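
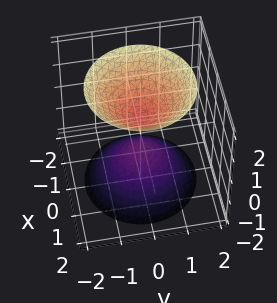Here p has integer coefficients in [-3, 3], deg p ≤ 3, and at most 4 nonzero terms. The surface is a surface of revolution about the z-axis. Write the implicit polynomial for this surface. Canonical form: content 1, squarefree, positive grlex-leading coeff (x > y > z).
(a) There are 2 components. They look like related sheets of one shape, so recover p as a whole.
(b) The degree is 2 — no degree-1 surface has this shape.
(c) By symmetry, the surface is invariant under rotation about z: p = q(x² + y², z).
(d) Observable constraints: it misses every integer gridline on the y-axis; no x-intercept at any integer in the box; a circular section at z = 2 has radius between 1 and 2.
(e) Solving for integer coefficients yields p as stated.

3*x^2 + 3*y^2 - 2*z^2 + 1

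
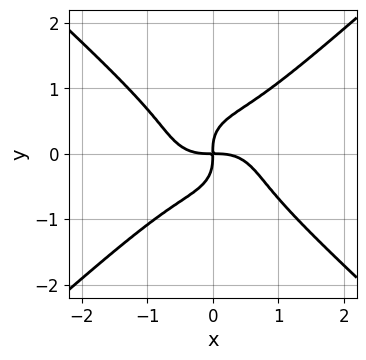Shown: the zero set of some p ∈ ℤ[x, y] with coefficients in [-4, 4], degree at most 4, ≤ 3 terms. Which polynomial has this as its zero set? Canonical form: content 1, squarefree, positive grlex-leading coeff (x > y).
2*x^4 - 3*y^4 + 2*x*y

First, deg p = 4. A generic line meets the curve in up to 4 points.
Then, reading off the gridlines: it crosses the y-axis at the gridline y = 0; it crosses the x-axis at the gridline x = 0.
Finally, assembling these constraints gives the stated polynomial.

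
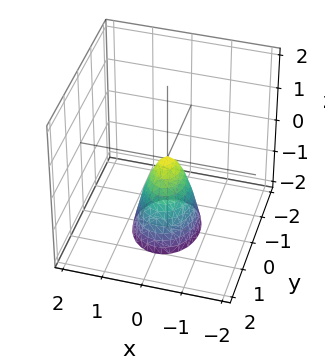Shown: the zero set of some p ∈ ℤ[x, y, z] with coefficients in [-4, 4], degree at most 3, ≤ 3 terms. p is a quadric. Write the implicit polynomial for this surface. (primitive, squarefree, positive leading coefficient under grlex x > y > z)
3*x^2 + 2*y^2 + z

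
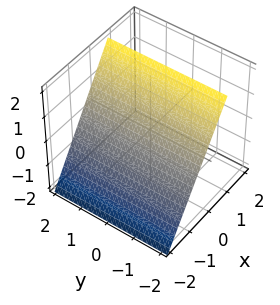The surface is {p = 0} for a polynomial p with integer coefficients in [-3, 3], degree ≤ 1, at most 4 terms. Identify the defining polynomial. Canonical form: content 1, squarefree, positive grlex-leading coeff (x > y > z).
3*x - 2*z + 2

1. Degree: every cross-section is a straight line — this is a plane, so deg p = 1.
2. From the axis intercepts and sections: one z-axis crossing is at z = 1; the surface avoids every integer y-axis point in the box.
3. Solving for integer coefficients yields p as stated.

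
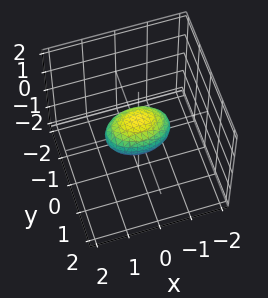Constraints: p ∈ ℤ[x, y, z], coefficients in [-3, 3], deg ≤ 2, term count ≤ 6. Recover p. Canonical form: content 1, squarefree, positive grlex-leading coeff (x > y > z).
x^2 + 2*y^2 + 2*z^2 - 1

(a) Degree: bounded and convex; a quadric, so deg p = 2.
(b) Symmetries: mirror symmetry z ↦ −z ⇒ only even powers of z; mirror symmetry x ↦ −x ⇒ only even powers of x; it's symmetric under y → −y, forcing even powers of y.
(c) From the axis intercepts and sections: among the integer gridlines, it crosses the x-axis at x ∈ {-1, 1}.
(d) Putting this together gives p.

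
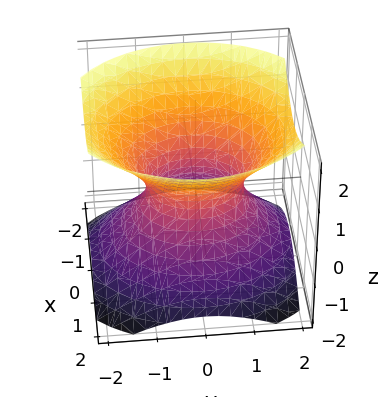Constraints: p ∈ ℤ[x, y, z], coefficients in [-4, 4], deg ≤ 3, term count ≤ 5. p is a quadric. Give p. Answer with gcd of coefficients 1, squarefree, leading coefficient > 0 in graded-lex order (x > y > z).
3*x^2 + 2*y^2 - 3*z^2 - 2

Degree: an hourglass — one-sheet hyperboloid; a quadric, so deg p = 2.
Symmetries: it's symmetric under z → −z, forcing even powers of z; it's symmetric under y → −y, forcing even powers of y; mirror symmetry x ↦ −x ⇒ only even powers of x.
From the visible intercepts: no z-intercept at any integer in the box; among the integer gridlines, it crosses the y-axis at y ∈ {-1, 1}.
Solving for integer coefficients yields p as stated.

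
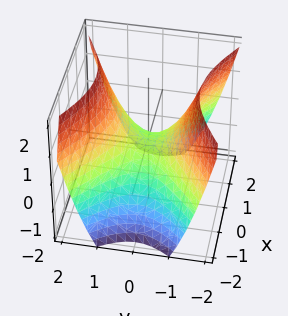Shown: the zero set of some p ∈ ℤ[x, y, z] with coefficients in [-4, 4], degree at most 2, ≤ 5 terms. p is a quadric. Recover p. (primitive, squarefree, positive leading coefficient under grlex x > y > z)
(a) Degree: a hyperbolic paraboloid; a quadric, so deg p = 2.
(b) Symmetries: it's symmetric under x → −x, forcing even powers of x; the y ↦ −y reflection is a symmetry, so y appears only in even powers.
(c) From the visible intercepts: it meets the x-axis at x = 0 (among the integer gridlines); it meets the y-axis at y = 0 (among the integer gridlines); it crosses the z-axis at the gridline z = 0.
(d) These observations pin down the coefficients.

2*x^2 - 3*y^2 + 3*z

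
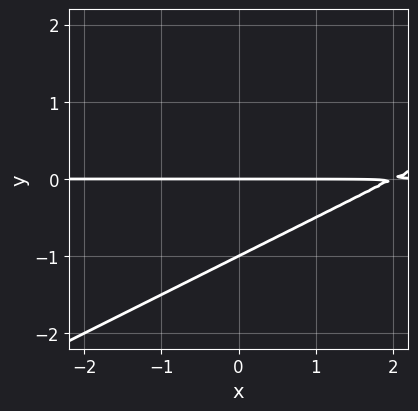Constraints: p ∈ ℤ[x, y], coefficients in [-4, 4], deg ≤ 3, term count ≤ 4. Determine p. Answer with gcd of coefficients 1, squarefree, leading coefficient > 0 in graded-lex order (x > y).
The degree is 2 — a generic line meets the curve in up to 2 points.
From the visible intercepts: the visible x-axis segment lies entirely on the curve; among the integer gridlines, it crosses the y-axis at y ∈ {-1, 0}.
These observations pin down the coefficients.

x*y - 2*y^2 - 2*y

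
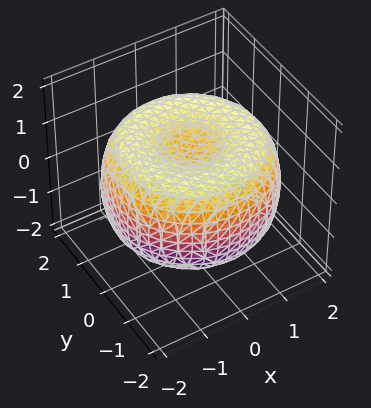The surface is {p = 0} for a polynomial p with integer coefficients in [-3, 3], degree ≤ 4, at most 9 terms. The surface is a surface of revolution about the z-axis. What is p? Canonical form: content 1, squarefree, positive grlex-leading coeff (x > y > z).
x^4 + 2*x^2*y^2 + y^4 - 3*x^2 - 3*y^2 + 3*z^2 - 2

1. Degree: a generic line meets the surface in up to 4 points, so deg p = 4.
2. Symmetry: the surface is invariant under rotation about z: p = q(x² + y², z).
3. Checking where it meets the axes: a circular section at z = 1 has radius between 0 and 1.
4. Solving for integer coefficients yields p as stated.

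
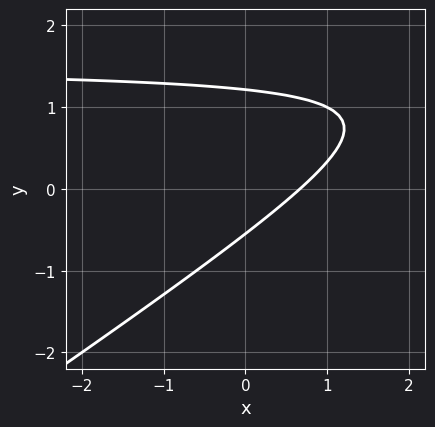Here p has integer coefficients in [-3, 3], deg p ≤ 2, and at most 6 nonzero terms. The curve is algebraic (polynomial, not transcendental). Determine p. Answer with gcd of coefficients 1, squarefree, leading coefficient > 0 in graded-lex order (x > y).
2*x*y - 3*y^2 - 3*x + 2*y + 2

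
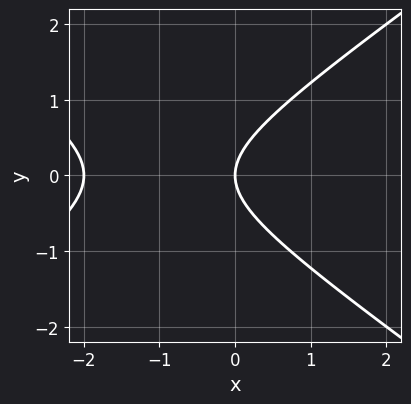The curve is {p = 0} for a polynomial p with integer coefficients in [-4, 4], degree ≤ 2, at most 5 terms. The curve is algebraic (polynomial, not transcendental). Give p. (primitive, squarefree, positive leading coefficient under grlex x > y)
x^2 - 2*y^2 + 2*x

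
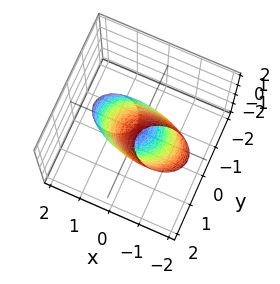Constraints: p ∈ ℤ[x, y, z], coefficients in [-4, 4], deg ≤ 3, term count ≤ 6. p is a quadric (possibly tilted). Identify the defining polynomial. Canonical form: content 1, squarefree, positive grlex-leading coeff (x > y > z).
(a) deg p = 2. A generic line meets the surface in up to 2 points.
(b) Against the integer gridlines: the x-axis gridline crossings are at x ∈ {-1, 1}.
(c) Fitting integer coefficients to these (and the overall shape) gives p.

2*x^2 + 2*x*z + 3*y^2 - 2*y*z + z^2 - 2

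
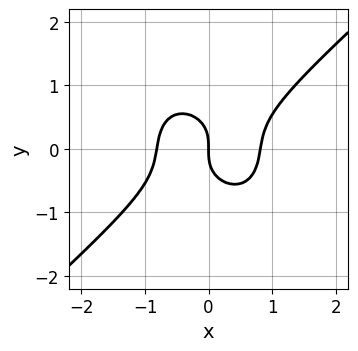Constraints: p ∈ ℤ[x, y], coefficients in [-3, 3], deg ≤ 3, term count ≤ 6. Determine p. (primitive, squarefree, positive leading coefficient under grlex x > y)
1. The degree is 3 — the shape is more complex than any degree-2 curve.
2. From the visible intercepts: it meets the x-axis at x = 0 (among the integer gridlines); it crosses the y-axis at the gridline y = 0.
3. Putting this together gives p.

3*x^3 - x^2*y - 3*y^3 - 2*x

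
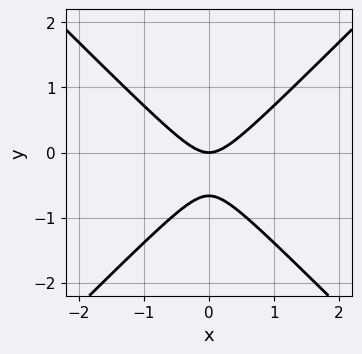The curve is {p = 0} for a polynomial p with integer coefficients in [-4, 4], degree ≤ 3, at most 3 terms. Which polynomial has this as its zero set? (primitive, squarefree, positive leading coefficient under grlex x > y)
3*x^2 - 3*y^2 - 2*y

First, deg p = 2.
Then, symmetries: mirror symmetry x ↦ −x ⇒ only even powers of x.
Then, checking where it meets the axes: it crosses the x-axis at the gridline x = 0; one y-axis crossing is at y = 0.
Finally, together with the visible shape, these determine p as stated.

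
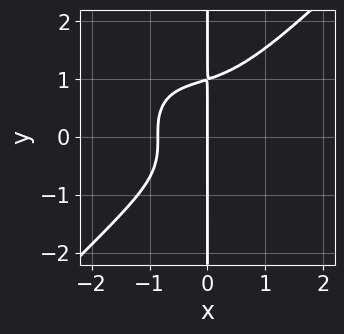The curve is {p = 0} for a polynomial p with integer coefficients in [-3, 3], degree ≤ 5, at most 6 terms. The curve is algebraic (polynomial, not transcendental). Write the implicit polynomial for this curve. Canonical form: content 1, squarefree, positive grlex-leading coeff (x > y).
(a) Degree: no degree-3 curve has this shape, so deg p = 4.
(b) From the visible intercepts: every point of the y-axis in the box is on the curve; one x-axis crossing is at x = 0.
(c) Solving for integer coefficients yields p as stated.

3*x^4 - 3*x*y^3 + 2*x^3 + 3*x^2 + 3*x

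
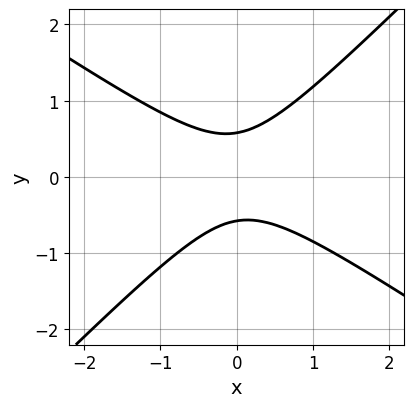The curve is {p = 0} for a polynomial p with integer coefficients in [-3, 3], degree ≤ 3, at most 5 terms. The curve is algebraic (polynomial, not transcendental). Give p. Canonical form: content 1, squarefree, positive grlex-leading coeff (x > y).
The degree is 2 — no degree-1 curve has this shape.
Against the integer gridlines: no x-intercept at any integer in the box.
Putting this together gives p.

2*x^2 + x*y - 3*y^2 + 1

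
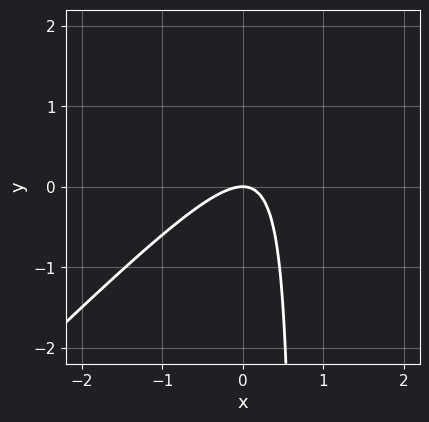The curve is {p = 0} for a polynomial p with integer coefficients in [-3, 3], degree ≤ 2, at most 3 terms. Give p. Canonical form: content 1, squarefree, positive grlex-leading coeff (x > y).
3*x^2 - 3*x*y + 2*y

First, degree: a generic line meets the curve in up to 2 points, so deg p = 2.
Then, checking where it meets the axes: it meets the x-axis at x = 0 (among the integer gridlines); it meets the y-axis at y = 0 (among the integer gridlines).
Finally, putting this together gives p.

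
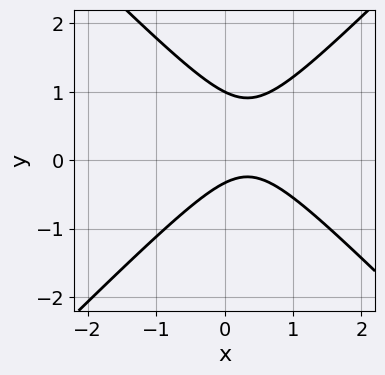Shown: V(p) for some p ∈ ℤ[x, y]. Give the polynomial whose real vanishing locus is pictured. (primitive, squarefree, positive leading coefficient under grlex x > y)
3*x^2 - 3*y^2 - 2*x + 2*y + 1

First, deg p = 2. The shape is more complex than any degree-1 curve.
Next, against the integer gridlines: one y-axis crossing is at y = 1; no x-intercept at any integer in the box.
Finally, these observations pin down the coefficients.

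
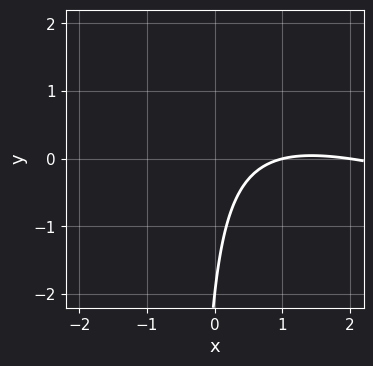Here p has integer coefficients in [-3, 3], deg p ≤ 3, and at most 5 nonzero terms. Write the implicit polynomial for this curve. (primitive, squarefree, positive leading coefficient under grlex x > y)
(a) deg p = 2. No degree-1 curve has this shape.
(b) From the visible intercepts: the x-axis gridline crossings are at x ∈ {1, 2}; one y-axis crossing is at y = -2.
(c) The integer polynomial consistent with all of this is the stated p.

x^2 + 3*x*y - 3*x + y + 2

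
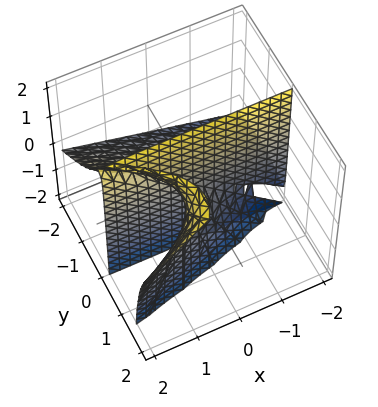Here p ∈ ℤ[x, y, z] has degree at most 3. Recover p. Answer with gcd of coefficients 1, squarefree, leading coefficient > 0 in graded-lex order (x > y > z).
2*y^3 - 3*y^2*z - 3*x*y + 3*y*z

The degree is 3 — the shape is more complex than any degree-2 surface.
From the visible intercepts: it meets the y-axis at y = 0 (among the integer gridlines); every point of the z-axis in the box is on the surface.
These observations pin down the coefficients. Check: (1, 0, 0) on the x-axis lies on the surface, and p(1, 0, 0) = 0. ✓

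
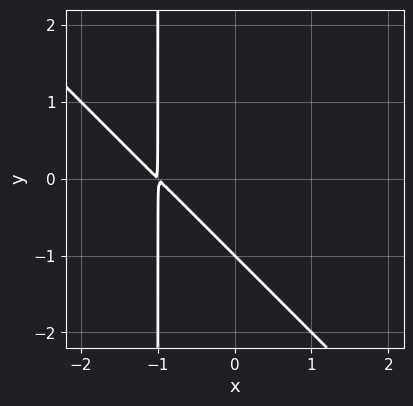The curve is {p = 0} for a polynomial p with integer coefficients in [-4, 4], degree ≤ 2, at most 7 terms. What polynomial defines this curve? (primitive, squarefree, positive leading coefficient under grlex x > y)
(a) deg p = 2. A generic line meets the curve in up to 2 points.
(b) Against the integer gridlines: it crosses the y-axis at the gridline y = -1.
(c) Matching integer coefficients to the picture gives p.

x^2 + x*y + 2*x + y + 1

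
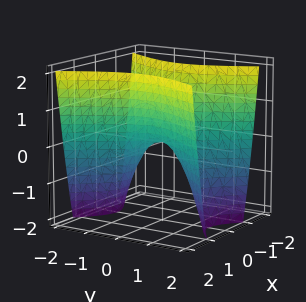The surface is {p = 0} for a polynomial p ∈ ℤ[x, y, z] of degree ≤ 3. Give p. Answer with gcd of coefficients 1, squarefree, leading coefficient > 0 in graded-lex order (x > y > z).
(a) deg p = 2.
(b) Symmetries: it's symmetric under x → −x, forcing even powers of x; it's symmetric under y → −y, forcing even powers of y.
(c) From the axis intercepts and sections: it meets the y-axis at y = 0 (among the integer gridlines); it meets the x-axis at x = 0 (among the integer gridlines).
(d) Solving for integer coefficients yields p as stated.

2*x^2 - y^2 - z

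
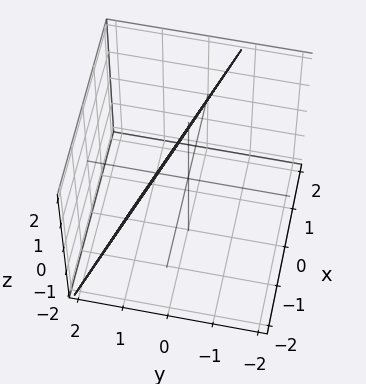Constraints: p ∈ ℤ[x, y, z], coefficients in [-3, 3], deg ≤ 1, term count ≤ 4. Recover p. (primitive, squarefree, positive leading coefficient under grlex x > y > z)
x + 3*y + z - 2

(a) Degree: the surface is flat (a plane), so deg p = 1.
(b) From the axis intercepts and sections: it crosses the z-axis at the gridline z = 2; it crosses the x-axis at the gridline x = 2.
(c) The integer polynomial consistent with all of this is the stated p.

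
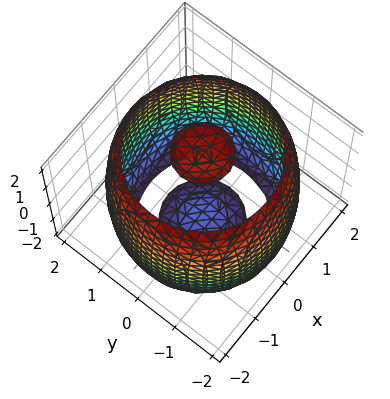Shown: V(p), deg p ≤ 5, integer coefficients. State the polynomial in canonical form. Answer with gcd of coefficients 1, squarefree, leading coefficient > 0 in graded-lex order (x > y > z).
1. I count 3 distinct pieces.
2. deg p = 4.
3. Symmetry: every cross-section ⟂ z is a circle, so x, y appear only via x² + y².
4. From the axis intercepts and sections: a circular section at z = -2 has radius between 0 and 1.
5. Together with the visible shape, these determine p as stated.

x^4 + 2*x^2*y^2 + y^4 - 3*x^2 - 3*y^2 + z^2 - 3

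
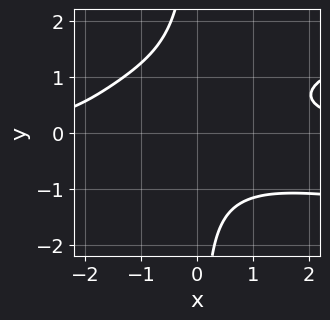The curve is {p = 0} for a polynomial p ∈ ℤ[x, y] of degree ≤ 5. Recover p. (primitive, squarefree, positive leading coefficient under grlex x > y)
2*x*y^3 - x^2*y - x*y^2 + y^2 + 2

1. deg p = 4.
2. From the axis intercepts and sections: the curve avoids every integer x-axis point in the box; the curve avoids every integer y-axis point in the box.
3. Assembling these constraints gives the stated polynomial.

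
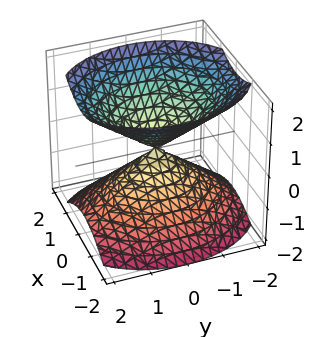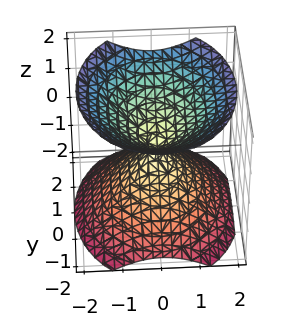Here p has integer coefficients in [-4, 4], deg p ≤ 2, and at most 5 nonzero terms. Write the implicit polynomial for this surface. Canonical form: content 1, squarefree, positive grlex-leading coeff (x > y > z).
3*x^2 + 2*y^2 - 3*z^2

First, I count 2 distinct pieces. They look like related sheets of one shape, so recover p as a whole.
Then, the degree is 2 — two nappes meeting at a single point; a quadric.
Next, symmetries: mirror symmetry y ↦ −y ⇒ only even powers of y; mirror symmetry z ↦ −z ⇒ only even powers of z; it's symmetric under x → −x, forcing even powers of x.
Next, reading off the gridlines: it crosses the z-axis at the gridline z = 0; it meets the x-axis at x = 0 (among the integer gridlines).
Finally, the integer polynomial consistent with all of this is the stated p.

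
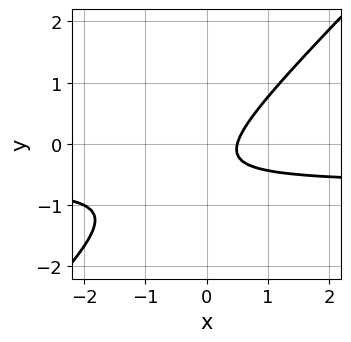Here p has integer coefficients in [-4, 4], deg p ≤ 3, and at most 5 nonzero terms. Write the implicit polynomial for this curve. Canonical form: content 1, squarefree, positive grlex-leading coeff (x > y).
3*x*y - 3*y^2 + 2*x - 2*y - 1

(a) The degree is 2 — no degree-1 curve has this shape.
(b) Against the integer gridlines: it misses every integer gridline on the y-axis.
(c) Assembling these constraints gives the stated polynomial.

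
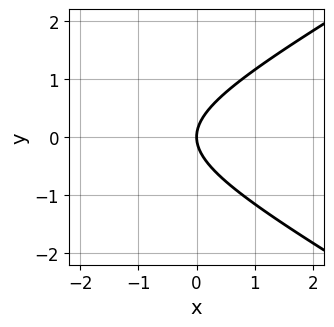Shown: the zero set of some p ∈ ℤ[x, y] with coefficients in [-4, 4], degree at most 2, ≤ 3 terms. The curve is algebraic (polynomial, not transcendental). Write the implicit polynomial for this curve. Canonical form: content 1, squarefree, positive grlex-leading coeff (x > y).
Degree: a generic line meets the curve in up to 2 points, so deg p = 2.
Symmetries: it's symmetric under y → −y, forcing even powers of y.
Checking where it meets the axes: one x-axis crossing is at x = 0; one y-axis crossing is at y = 0.
Solving for integer coefficients yields p as stated.

x^2 - 3*y^2 + 3*x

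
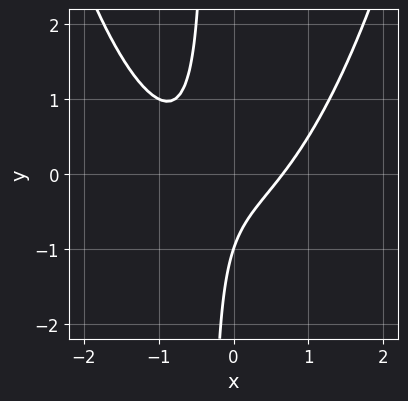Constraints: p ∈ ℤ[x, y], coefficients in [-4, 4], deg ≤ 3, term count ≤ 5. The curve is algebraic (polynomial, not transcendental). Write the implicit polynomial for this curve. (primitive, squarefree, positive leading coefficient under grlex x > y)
First, the degree is 3 — no degree-2 curve has this shape.
Then, checking where it meets the axes: one y-axis crossing is at y = -1.
Finally, solving for integer coefficients yields p as stated.

2*x^3 + x^2 - 3*x*y - y - 1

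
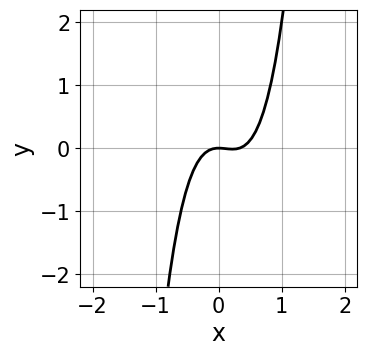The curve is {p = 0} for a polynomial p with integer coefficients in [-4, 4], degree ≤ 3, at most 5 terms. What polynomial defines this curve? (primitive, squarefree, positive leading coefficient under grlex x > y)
3*x^3 - x^2 - y

deg p = 3. A generic line meets the curve in up to 3 points.
From the axis intercepts and sections: it meets the y-axis at y = 0 (among the integer gridlines); it meets the x-axis at x = 0 (among the integer gridlines).
The integer polynomial consistent with all of this is the stated p.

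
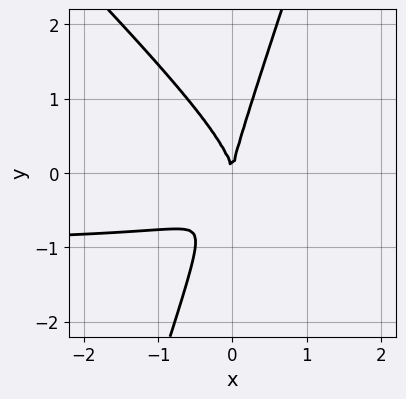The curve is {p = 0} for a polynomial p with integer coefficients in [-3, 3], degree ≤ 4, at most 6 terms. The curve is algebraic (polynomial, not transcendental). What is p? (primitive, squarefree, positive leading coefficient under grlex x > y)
(a) deg p = 3.
(b) From the visible intercepts: one y-axis crossing is at y = 0; one x-axis crossing is at x = 0.
(c) The integer polynomial consistent with all of this is the stated p.

3*x^2*y + 2*x*y^2 - y^3 + 3*x^2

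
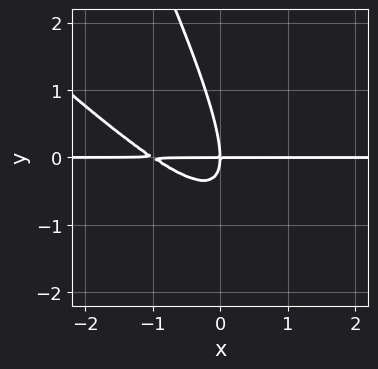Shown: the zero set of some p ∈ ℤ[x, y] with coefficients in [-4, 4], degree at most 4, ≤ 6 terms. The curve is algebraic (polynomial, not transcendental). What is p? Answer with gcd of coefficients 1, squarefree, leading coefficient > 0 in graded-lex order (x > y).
2*x^2*y + 3*x*y^2 + y^3 + 2*x*y

1. Degree: a generic line meets the curve in up to 3 points, so deg p = 3.
2. From the visible intercepts: one y-axis crossing is at y = 0; the visible x-axis segment lies entirely on the curve.
3. Matching integer coefficients to the picture gives p.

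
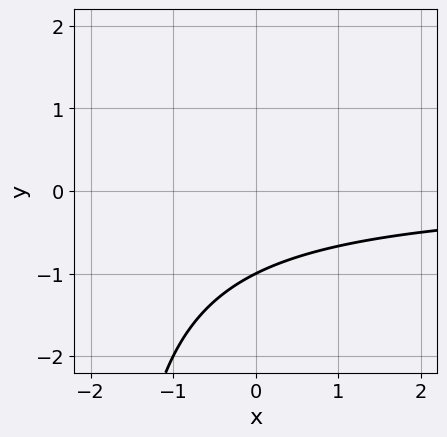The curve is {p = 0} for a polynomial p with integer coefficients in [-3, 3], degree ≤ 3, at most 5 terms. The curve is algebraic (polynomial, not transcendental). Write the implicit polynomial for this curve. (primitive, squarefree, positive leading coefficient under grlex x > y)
x*y + 2*y + 2

1. deg p = 2. A generic line meets the curve in up to 2 points.
2. From the visible intercepts: one y-axis crossing is at y = -1; no x-intercept at any integer in the box.
3. Assembling these constraints gives the stated polynomial.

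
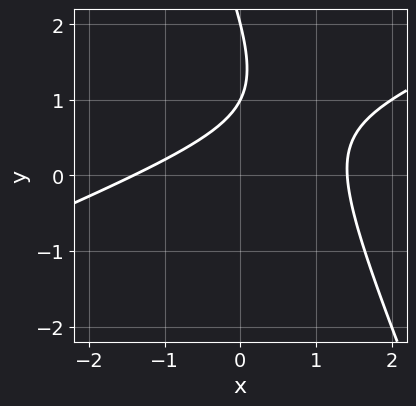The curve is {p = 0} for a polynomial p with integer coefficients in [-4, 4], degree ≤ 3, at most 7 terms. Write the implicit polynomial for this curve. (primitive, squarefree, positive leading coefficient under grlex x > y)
1. deg p = 2.
2. Observable constraints: the y-axis gridline crossings are at y ∈ {1, 2}.
3. Matching integer coefficients to the picture gives p.

x^2 - 2*x*y - y^2 + 3*y - 2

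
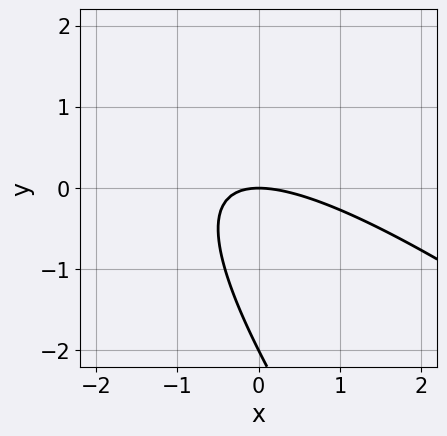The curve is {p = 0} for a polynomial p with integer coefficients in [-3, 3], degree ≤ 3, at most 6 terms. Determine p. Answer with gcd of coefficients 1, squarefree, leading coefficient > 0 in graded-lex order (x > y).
1. The degree is 2 — a generic line meets the curve in up to 2 points.
2. Reading off the gridlines: it meets the x-axis at x = 0 (among the integer gridlines); among the integer gridlines, it crosses the y-axis at y ∈ {-2, 0}.
3. Solving for integer coefficients yields p as stated.

x^2 + 2*x*y + y^2 + 2*y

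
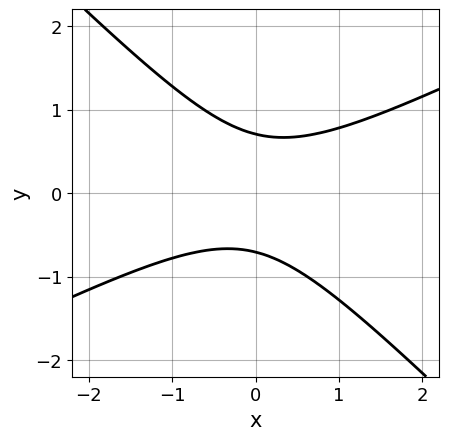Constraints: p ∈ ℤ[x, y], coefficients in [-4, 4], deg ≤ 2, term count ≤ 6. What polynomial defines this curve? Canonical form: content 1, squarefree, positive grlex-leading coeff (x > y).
First, degree: a generic line meets the curve in up to 2 points, so deg p = 2.
Then, against the integer gridlines: the curve avoids every integer x-axis point in the box.
Finally, together with the visible shape, these determine p as stated.

x^2 - x*y - 2*y^2 + 1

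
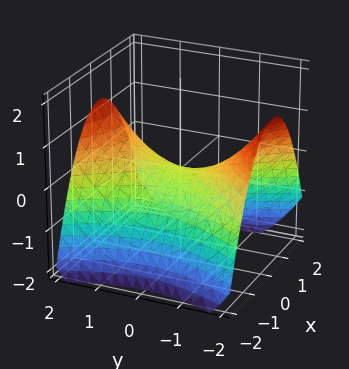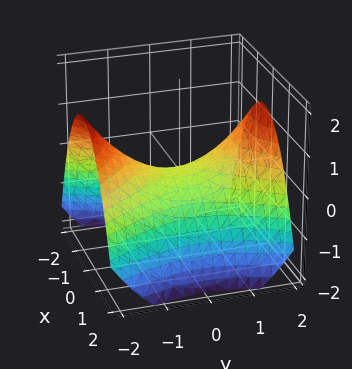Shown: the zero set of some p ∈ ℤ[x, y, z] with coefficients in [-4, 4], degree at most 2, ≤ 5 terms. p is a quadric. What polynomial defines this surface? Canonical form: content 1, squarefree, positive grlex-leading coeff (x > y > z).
2*x^2 - y^2 + 3*z

First, deg p = 2.
Next, symmetries: it's symmetric under y → −y, forcing even powers of y; the x ↦ −x reflection is a symmetry, so x appears only in even powers.
Next, from the visible intercepts: one y-axis crossing is at y = 0; it meets the x-axis at x = 0 (among the integer gridlines).
Finally, fitting integer coefficients to these (and the overall shape) gives p.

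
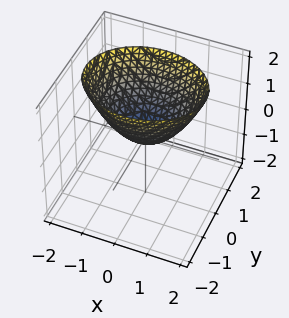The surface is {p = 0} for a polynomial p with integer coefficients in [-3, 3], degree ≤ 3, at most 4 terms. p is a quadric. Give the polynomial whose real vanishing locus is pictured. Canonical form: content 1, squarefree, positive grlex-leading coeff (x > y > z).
1. deg p = 2.
2. Symmetries: the y ↦ −y reflection is a symmetry, so y appears only in even powers; the x ↦ −x reflection is a symmetry, so x appears only in even powers.
3. From the axis intercepts and sections: it meets the y-axis at y = 0 (among the integer gridlines); it meets the z-axis at z = 0 (among the integer gridlines); it meets the x-axis at x = 0 (among the integer gridlines).
4. Putting this together gives p.

2*x^2 + 3*y^2 - 3*z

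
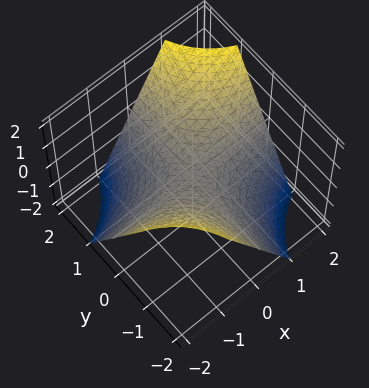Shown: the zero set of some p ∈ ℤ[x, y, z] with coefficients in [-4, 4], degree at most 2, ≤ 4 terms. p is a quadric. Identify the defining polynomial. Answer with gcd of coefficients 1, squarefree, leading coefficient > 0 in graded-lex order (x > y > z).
x*y - z

deg p = 2.
Observable constraints: it crosses the z-axis at the gridline z = 0; every point of the x-axis in the box is on the surface; every point of the y-axis in the box is on the surface.
Together with the visible shape, these determine p as stated.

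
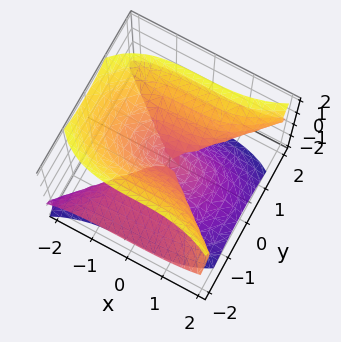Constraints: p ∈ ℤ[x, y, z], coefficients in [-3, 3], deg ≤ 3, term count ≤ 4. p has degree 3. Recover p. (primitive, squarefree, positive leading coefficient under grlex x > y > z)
x^3 - 3*y^2*z + 2*z^3

1. deg p = 3. The shape is more complex than any degree-2 surface.
2. Reading off the gridlines: it crosses the z-axis at the gridline z = 0; the visible y-axis segment lies entirely on the surface; it meets the x-axis at x = 0 (among the integer gridlines).
3. These observations pin down the coefficients.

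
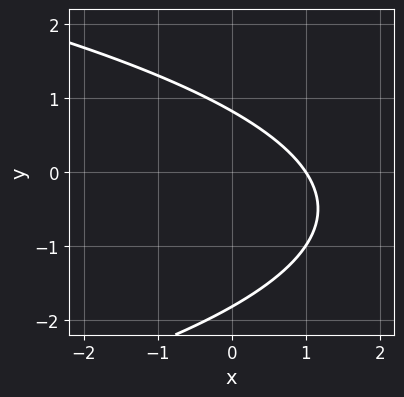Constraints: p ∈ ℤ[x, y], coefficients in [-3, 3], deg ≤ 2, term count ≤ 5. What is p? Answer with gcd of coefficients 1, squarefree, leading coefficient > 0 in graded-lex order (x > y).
2*y^2 + 3*x + 2*y - 3

(a) deg p = 2. The shape is more complex than any degree-1 curve.
(b) From the visible intercepts: it meets the x-axis at x = 1 (among the integer gridlines).
(c) The integer polynomial consistent with all of this is the stated p.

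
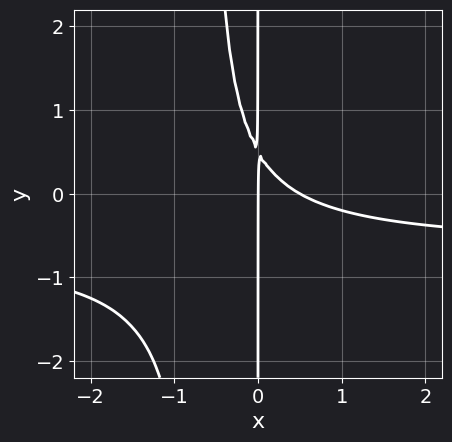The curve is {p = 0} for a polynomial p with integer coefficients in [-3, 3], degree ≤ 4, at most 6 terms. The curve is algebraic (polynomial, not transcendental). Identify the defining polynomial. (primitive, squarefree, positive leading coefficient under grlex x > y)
(a) The degree is 3 — the shape is more complex than any degree-2 curve.
(b) Checking where it meets the axes: it crosses the x-axis at the gridline x = 0; the visible y-axis segment lies entirely on the curve.
(c) These observations pin down the coefficients.

3*x^2*y + 2*x^2 + 2*x*y - x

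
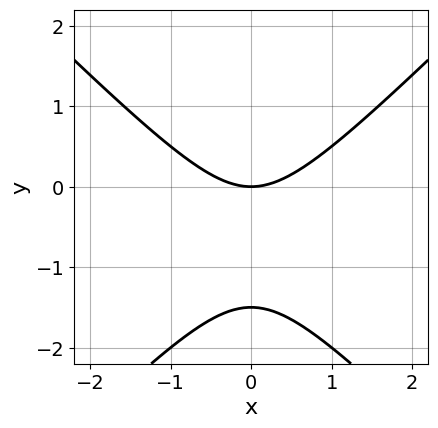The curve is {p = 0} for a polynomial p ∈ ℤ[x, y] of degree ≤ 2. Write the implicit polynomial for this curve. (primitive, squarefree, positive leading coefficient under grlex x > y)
2*x^2 - 2*y^2 - 3*y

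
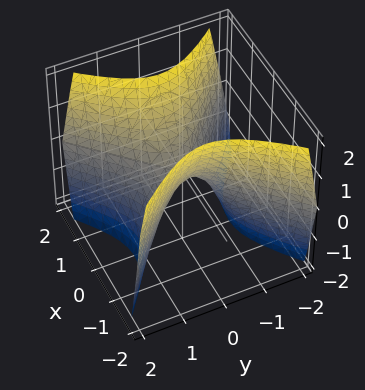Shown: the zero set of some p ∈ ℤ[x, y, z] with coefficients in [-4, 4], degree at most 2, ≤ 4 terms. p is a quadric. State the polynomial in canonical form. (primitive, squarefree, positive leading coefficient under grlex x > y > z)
3*x^2 - 3*y^2 - 2*z

First, deg p = 2. A saddle surface; a quadric.
Next, symmetries: it's symmetric under y → −y, forcing even powers of y; the x ↦ −x reflection is a symmetry, so x appears only in even powers.
Then, from the axis intercepts and sections: it crosses the z-axis at the gridline z = 0; one x-axis crossing is at x = 0; it meets the y-axis at y = 0 (among the integer gridlines).
Finally, together with the visible shape, these determine p as stated.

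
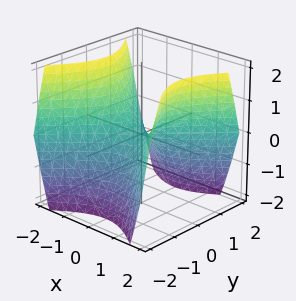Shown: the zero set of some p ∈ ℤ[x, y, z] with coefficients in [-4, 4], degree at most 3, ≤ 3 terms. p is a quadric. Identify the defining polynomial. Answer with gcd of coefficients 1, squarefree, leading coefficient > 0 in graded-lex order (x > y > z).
x^2 - y^2 - z

(a) Degree: a hyperbolic paraboloid; a quadric, so deg p = 2.
(b) Symmetries: the y ↦ −y reflection is a symmetry, so y appears only in even powers; it's symmetric under x → −x, forcing even powers of x.
(c) From the axis intercepts and sections: one y-axis crossing is at y = 0; it crosses the z-axis at the gridline z = 0; it crosses the x-axis at the gridline x = 0.
(d) These observations pin down the coefficients.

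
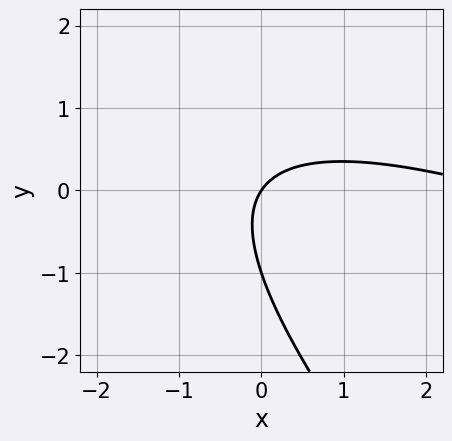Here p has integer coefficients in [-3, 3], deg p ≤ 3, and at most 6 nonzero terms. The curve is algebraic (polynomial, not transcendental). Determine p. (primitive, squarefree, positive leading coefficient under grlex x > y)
x^2 + 3*x*y + 2*y^2 - 3*x + 2*y

(a) Degree: the shape is more complex than any degree-1 curve, so deg p = 2.
(b) Against the integer gridlines: it meets the x-axis at x = 0 (among the integer gridlines); among the integer gridlines, it crosses the y-axis at y ∈ {-1, 0}.
(c) Putting this together gives p.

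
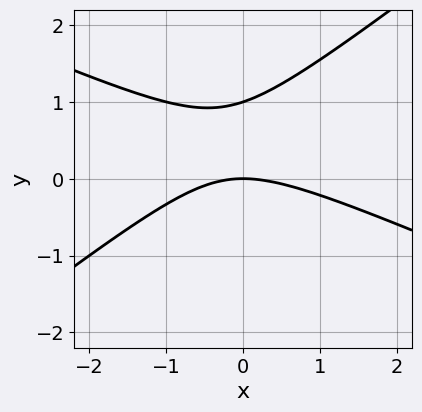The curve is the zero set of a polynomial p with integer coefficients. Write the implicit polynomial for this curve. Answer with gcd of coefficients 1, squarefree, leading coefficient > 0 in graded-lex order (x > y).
1. Degree: a generic line meets the curve in up to 2 points, so deg p = 2.
2. Checking where it meets the axes: it crosses the x-axis at the gridline x = 0; among the integer gridlines, it crosses the y-axis at y ∈ {0, 1}.
3. Solving for integer coefficients yields p as stated.

x^2 + x*y - 3*y^2 + 3*y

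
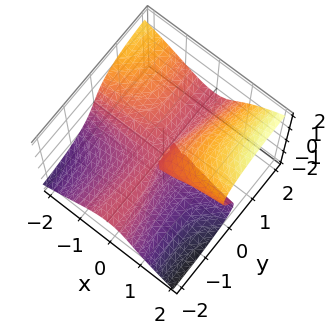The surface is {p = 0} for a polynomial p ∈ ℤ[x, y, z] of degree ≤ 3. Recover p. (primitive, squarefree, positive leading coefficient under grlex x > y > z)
The degree is 3 — no degree-2 surface has this shape.
Against the integer gridlines: it crosses the z-axis at the gridline z = 0; every point of the y-axis in the box is on the surface.
The integer polynomial consistent with all of this is the stated p. Check: (1, 0, 0) on the x-axis lies on the surface, and p(1, 0, 0) = 0. ✓

2*x^2*y - y^2*z - 2*z^3 + 2*x*z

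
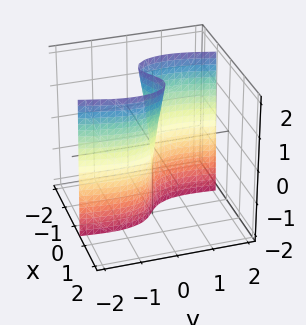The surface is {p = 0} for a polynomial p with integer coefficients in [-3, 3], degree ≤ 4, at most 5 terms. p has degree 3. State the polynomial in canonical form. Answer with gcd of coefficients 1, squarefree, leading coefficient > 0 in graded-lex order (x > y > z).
3*x^3 + 2*x*y^2 - x*z + 3*y

First, degree: no degree-2 surface has this shape, so deg p = 3.
Then, against the integer gridlines: the visible z-axis segment lies entirely on the surface; it meets the x-axis at x = 0 (among the integer gridlines).
Finally, solving for integer coefficients yields p as stated.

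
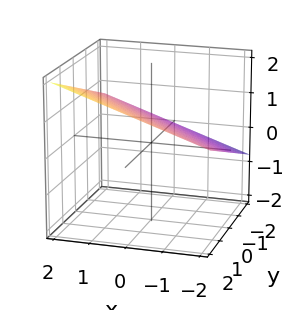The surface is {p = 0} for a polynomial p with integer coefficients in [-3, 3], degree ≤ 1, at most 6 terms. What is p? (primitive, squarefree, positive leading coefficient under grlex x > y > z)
x + y - 3*z + 2

1. Degree: every cross-section is a straight line — this is a plane, so deg p = 1.
2. Reading off the gridlines: it crosses the y-axis at the gridline y = -2; one x-axis crossing is at x = -2.
3. Assembling these constraints gives the stated polynomial.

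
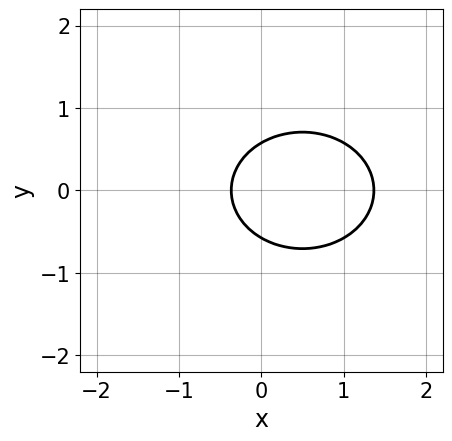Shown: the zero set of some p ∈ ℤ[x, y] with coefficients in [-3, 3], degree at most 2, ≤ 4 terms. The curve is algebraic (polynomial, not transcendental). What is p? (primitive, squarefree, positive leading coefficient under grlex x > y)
1. The degree is 2 — a generic line meets the curve in up to 2 points.
2. Symmetries: it's symmetric under y → −y, forcing even powers of y.
3. The integer polynomial consistent with all of this is the stated p.

2*x^2 + 3*y^2 - 2*x - 1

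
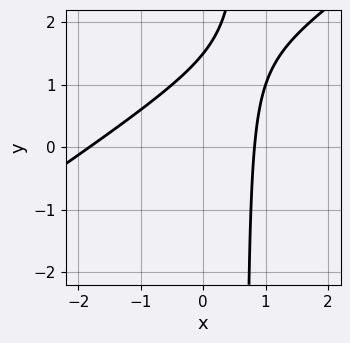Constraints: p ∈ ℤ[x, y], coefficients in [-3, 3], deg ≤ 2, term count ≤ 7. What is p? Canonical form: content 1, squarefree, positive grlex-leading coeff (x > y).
2*x^2 - 3*x*y + 2*x + 2*y - 3

(a) Degree: no degree-1 curve has this shape, so deg p = 2.
(b) Putting this together gives p.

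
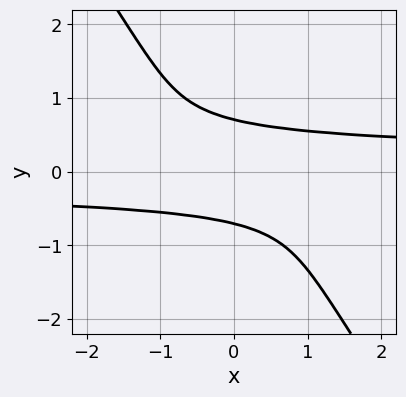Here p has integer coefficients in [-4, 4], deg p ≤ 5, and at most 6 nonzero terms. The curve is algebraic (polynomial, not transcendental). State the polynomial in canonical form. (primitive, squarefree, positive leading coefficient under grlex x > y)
3*x*y^3 + 2*y^4 + y^2 - 1

(a) Degree: the shape is more complex than any degree-3 curve, so deg p = 4.
(b) Reading off the gridlines: the curve avoids every integer x-axis point in the box.
(c) Matching integer coefficients to the picture gives p.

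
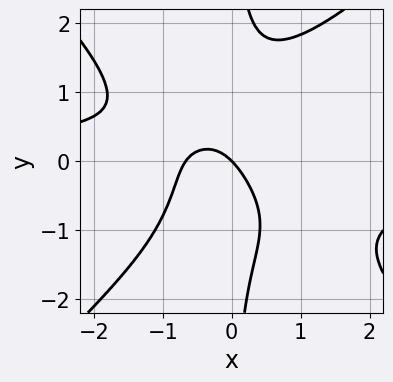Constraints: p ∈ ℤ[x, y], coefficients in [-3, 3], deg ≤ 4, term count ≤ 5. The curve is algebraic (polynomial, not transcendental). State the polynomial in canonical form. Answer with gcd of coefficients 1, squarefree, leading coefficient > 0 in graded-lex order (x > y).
2*x^3*y - 2*x*y^3 + 3*x^2 + 2*x + 2*y

First, deg p = 4. A generic line meets the curve in up to 4 points.
Then, from the axis intercepts and sections: one x-axis crossing is at x = 0; it meets the y-axis at y = 0 (among the integer gridlines).
Finally, these observations pin down the coefficients.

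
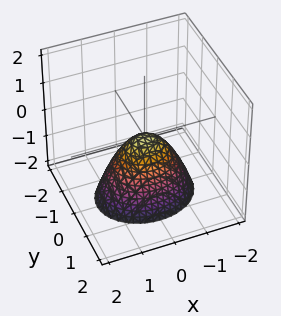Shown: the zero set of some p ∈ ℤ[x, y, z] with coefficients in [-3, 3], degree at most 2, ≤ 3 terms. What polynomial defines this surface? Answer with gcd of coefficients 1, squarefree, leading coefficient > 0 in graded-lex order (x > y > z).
deg p = 2. A single bowl opening along one axis; a quadric.
Symmetries: it's symmetric under x → −x, forcing even powers of x; the y ↦ −y reflection is a symmetry, so y appears only in even powers.
Reading off the gridlines: one y-axis crossing is at y = 0; it crosses the z-axis at the gridline z = 0.
These observations pin down the coefficients.

2*x^2 + 3*y^2 + 2*z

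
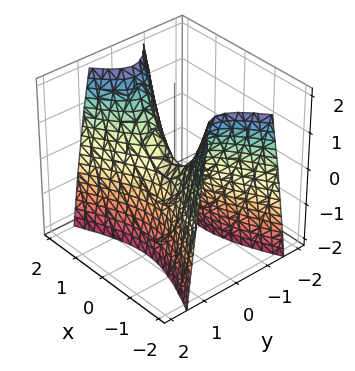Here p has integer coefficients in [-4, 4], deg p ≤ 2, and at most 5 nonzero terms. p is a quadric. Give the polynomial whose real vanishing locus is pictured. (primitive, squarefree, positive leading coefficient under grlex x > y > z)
x^2 - 3*y^2 - z

(a) The degree is 2 — a saddle surface; a quadric.
(b) Symmetries: it's symmetric under x → −x, forcing even powers of x; the y ↦ −y reflection is a symmetry, so y appears only in even powers.
(c) From the visible intercepts: it crosses the z-axis at the gridline z = 0; it meets the x-axis at x = 0 (among the integer gridlines); it crosses the y-axis at the gridline y = 0.
(d) Fitting integer coefficients to these (and the overall shape) gives p.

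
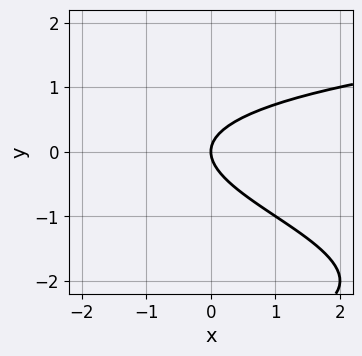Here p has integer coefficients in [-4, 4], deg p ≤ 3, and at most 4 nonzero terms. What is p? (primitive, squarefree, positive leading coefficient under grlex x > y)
y^3 + 3*y^2 - 2*x

(a) Degree: a generic line meets the curve in up to 3 points, so deg p = 3.
(b) From the visible intercepts: it crosses the x-axis at the gridline x = 0; one y-axis crossing is at y = 0.
(c) Assembling these constraints gives the stated polynomial.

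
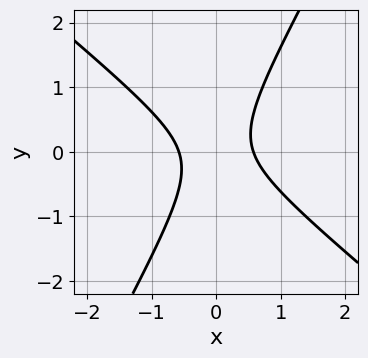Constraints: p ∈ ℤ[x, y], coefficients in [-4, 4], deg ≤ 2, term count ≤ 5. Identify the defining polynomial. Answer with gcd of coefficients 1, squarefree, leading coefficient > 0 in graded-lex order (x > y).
3*x^2 + 2*x*y - 2*y^2 - 1

(a) Degree: a generic line meets the curve in up to 2 points, so deg p = 2.
(b) From the axis intercepts and sections: the curve avoids every integer y-axis point in the box.
(c) Assembling these constraints gives the stated polynomial.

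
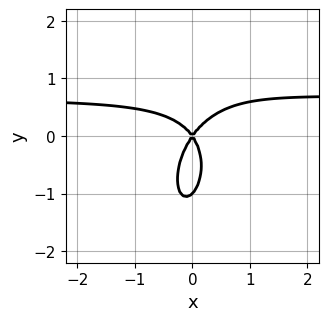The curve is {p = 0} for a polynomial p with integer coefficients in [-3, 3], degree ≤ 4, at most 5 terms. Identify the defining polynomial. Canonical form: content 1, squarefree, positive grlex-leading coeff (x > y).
First, deg p = 3.
Next, observable constraints: the y-axis gridline crossings are at y ∈ {-1, 0}; it crosses the x-axis at the gridline x = 0.
Finally, solving for integer coefficients yields p as stated.

3*x^2*y - x*y^2 + y^3 - 2*x^2 + y^2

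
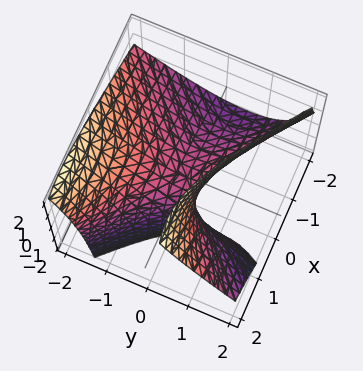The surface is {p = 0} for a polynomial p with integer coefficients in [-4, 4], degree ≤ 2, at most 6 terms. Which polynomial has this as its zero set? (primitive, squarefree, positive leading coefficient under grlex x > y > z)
1. deg p = 2.
2. Checking where it meets the axes: it crosses the x-axis at the gridline x = 0; it crosses the y-axis at the gridline y = 0; it crosses the z-axis at the gridline z = 0.
3. Fitting integer coefficients to these (and the overall shape) gives p.

2*x^2 - 3*x*z - 3*y^2 - 3*y*z + 3*z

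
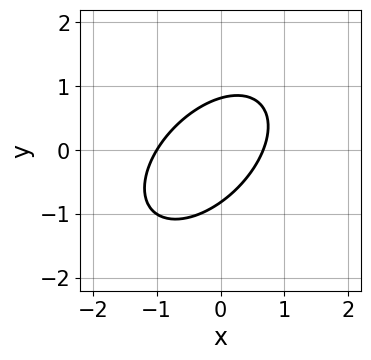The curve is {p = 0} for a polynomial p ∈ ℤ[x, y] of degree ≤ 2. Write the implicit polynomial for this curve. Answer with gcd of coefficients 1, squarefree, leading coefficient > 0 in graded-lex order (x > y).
3*x^2 - 3*x*y + 3*y^2 + x - 2

Degree: the shape is more complex than any degree-1 curve, so deg p = 2.
From the axis intercepts and sections: it meets the x-axis at x = -1 (among the integer gridlines).
Solving for integer coefficients yields p as stated.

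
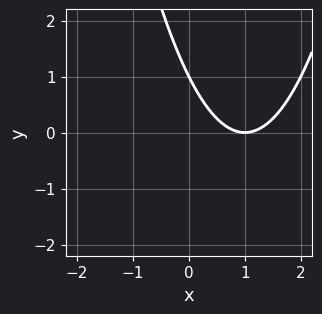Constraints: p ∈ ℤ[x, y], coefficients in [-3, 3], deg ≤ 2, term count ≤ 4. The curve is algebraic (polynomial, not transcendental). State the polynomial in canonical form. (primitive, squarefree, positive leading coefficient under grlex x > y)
Degree: no degree-1 curve has this shape, so deg p = 2.
From the visible intercepts: it crosses the x-axis at the gridline x = 1; one y-axis crossing is at y = 1.
The integer polynomial consistent with all of this is the stated p.

x^2 - 2*x - y + 1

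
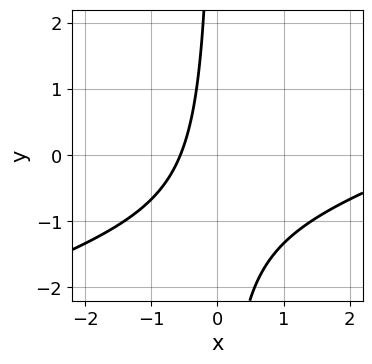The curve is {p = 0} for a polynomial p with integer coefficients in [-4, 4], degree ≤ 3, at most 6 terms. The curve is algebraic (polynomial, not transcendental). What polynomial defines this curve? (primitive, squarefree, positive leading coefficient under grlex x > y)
x^2 - 3*x*y - 3*x - 2

Degree: the shape is more complex than any degree-1 curve, so deg p = 2.
Against the integer gridlines: it misses every integer gridline on the y-axis.
Fitting integer coefficients to these (and the overall shape) gives p.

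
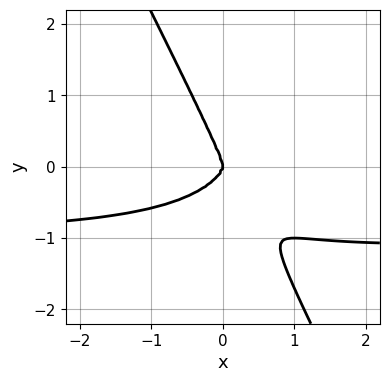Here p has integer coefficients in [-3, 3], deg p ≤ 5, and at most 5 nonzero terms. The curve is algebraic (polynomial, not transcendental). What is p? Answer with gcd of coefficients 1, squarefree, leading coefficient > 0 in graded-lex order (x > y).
First, degree: no degree-3 curve has this shape, so deg p = 4.
Then, against the integer gridlines: one y-axis crossing is at y = 0; one x-axis crossing is at x = 0.
Finally, matching integer coefficients to the picture gives p.

2*x^3*y + x^2*y^2 + 2*x*y^3 + y^4 + 2*x^3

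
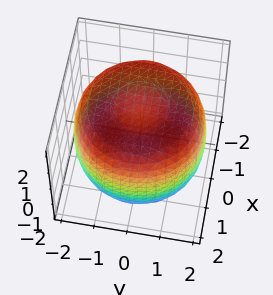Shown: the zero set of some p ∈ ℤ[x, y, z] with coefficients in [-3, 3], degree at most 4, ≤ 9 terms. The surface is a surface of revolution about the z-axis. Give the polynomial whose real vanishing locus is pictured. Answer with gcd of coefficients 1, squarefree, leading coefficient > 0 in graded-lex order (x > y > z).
x^4 + 2*x^2*y^2 + y^4 - 3*x^2 - 3*y^2 + 2*z^2 - 3

Degree: a generic line meets the surface in up to 4 points, so deg p = 4.
Symmetries: every cross-section ⟂ z is a circle, so x, y appear only via x² + y².
Reading off the gridlines: a circular section at z = 1 has radius between 1 and 2.
Solving for integer coefficients yields p as stated.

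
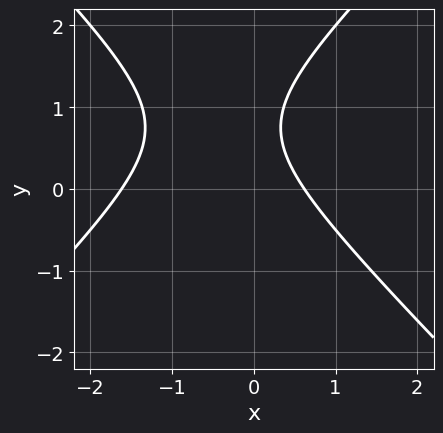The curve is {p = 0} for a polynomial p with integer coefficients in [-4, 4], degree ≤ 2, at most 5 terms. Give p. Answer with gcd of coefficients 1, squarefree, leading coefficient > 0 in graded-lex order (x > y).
2*x^2 - 2*y^2 + 2*x + 3*y - 2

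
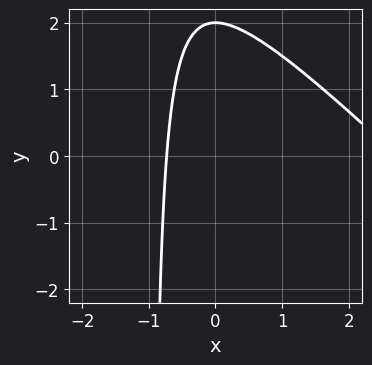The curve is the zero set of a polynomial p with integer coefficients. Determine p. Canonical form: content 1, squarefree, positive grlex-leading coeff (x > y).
First, degree: a generic line meets the curve in up to 2 points, so deg p = 2.
Then, checking where it meets the axes: one y-axis crossing is at y = 2.
Finally, these observations pin down the coefficients.

x^2 + x*y - 2*x + y - 2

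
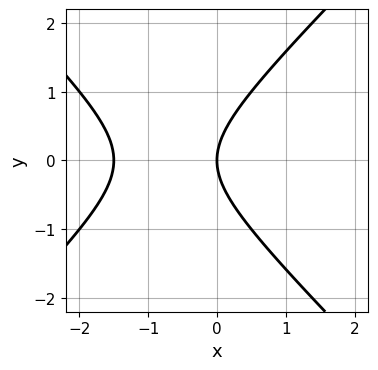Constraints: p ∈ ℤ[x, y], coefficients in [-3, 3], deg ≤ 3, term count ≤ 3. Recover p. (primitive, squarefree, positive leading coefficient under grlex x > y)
2*x^2 - 2*y^2 + 3*x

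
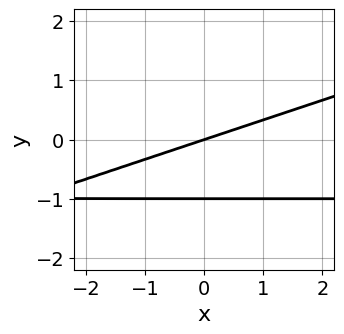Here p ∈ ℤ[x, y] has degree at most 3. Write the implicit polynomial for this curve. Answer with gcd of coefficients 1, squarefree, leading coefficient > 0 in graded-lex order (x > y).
x*y - 3*y^2 + x - 3*y

First, deg p = 2. A generic line meets the curve in up to 2 points.
Then, from the visible intercepts: the y-axis gridline crossings are at y ∈ {-1, 0}; one x-axis crossing is at x = 0.
Finally, putting this together gives p.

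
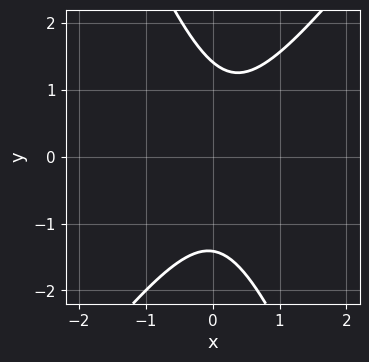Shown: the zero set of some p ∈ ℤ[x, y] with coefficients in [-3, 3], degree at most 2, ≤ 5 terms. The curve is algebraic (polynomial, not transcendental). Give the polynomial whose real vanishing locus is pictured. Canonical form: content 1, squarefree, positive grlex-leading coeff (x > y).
1. The degree is 2 — the shape is more complex than any degree-1 curve.
2. Checking where it meets the axes: no x-intercept at any integer in the box.
3. Assembling these constraints gives the stated polynomial.

3*x^2 - x*y - y^2 - x + 2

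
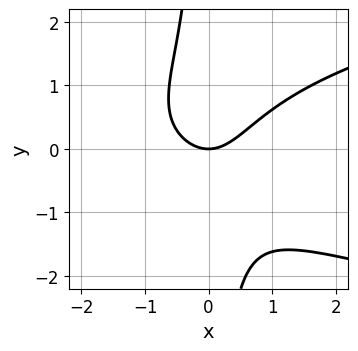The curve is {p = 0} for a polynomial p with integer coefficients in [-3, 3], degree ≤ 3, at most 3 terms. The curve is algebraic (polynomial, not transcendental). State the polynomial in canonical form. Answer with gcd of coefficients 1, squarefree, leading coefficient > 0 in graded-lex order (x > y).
1. deg p = 3.
2. Observable constraints: it crosses the x-axis at the gridline x = 0; it crosses the y-axis at the gridline y = 0.
3. These observations pin down the coefficients.

x*y^2 - x^2 + y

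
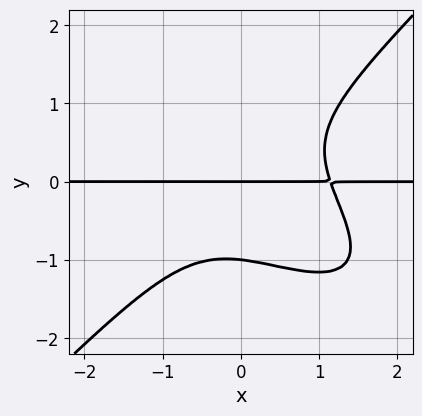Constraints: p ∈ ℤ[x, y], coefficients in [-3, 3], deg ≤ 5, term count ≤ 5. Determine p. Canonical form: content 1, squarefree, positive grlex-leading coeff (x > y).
2*x^3*y + 2*x^2*y^2 - x*y^3 - 3*y^4 - 3*y

The degree is 4 — no degree-3 curve has this shape.
Reading off the gridlines: among the integer gridlines, it crosses the y-axis at y ∈ {-1, 0}; every point of the x-axis in the box is on the curve.
These observations pin down the coefficients.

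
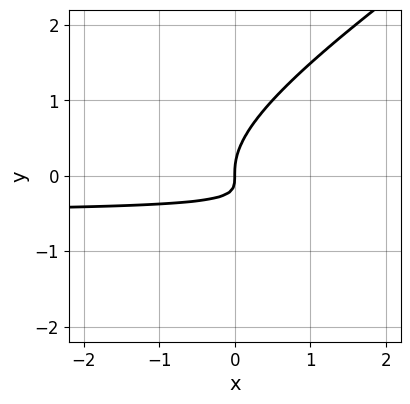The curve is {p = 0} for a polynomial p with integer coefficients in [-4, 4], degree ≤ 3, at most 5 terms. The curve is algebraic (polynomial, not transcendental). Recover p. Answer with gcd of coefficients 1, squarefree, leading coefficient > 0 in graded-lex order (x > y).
2*x*y^2 - 3*y^3 + 3*x*y + x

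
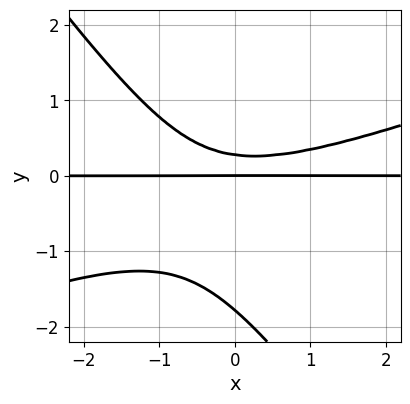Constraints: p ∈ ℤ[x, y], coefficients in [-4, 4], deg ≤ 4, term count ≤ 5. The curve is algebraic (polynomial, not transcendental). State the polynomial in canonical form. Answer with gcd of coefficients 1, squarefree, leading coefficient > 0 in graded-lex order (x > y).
deg p = 3. No degree-2 curve has this shape.
Reading off the gridlines: one y-axis crossing is at y = 0; the visible x-axis segment lies entirely on the curve.
Putting this together gives p.

x^2*y - 2*x*y^2 - 2*y^3 - 3*y^2 + y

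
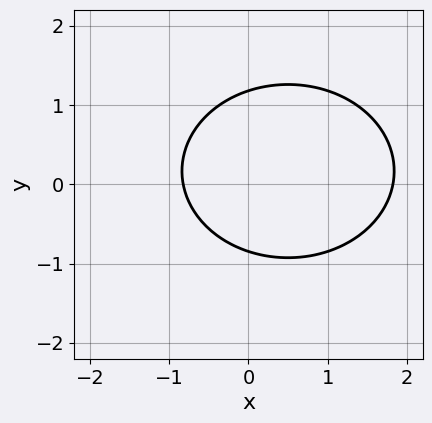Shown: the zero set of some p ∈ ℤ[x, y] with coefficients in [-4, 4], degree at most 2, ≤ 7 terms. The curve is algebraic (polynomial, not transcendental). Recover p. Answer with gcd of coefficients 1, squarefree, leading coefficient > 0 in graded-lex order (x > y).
1. The degree is 2 — the shape is more complex than any degree-1 curve.
2. The integer polynomial consistent with all of this is the stated p.

2*x^2 + 3*y^2 - 2*x - y - 3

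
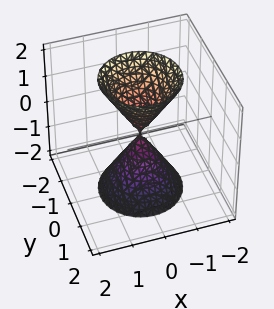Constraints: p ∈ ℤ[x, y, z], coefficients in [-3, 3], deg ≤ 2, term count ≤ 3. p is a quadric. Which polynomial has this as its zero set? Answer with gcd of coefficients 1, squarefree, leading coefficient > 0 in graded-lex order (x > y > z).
3*x^2 + 3*y^2 - z^2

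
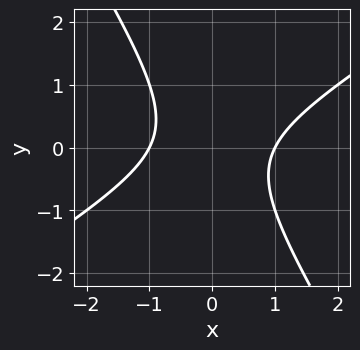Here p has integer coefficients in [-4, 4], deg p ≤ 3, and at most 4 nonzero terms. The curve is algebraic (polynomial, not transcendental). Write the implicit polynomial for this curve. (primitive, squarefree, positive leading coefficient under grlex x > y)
1. deg p = 2.
2. Observable constraints: the curve avoids every integer y-axis point in the box; among the integer gridlines, it crosses the x-axis at x ∈ {-1, 1}.
3. Together with the visible shape, these determine p as stated.

x^2 - x*y - y^2 - 1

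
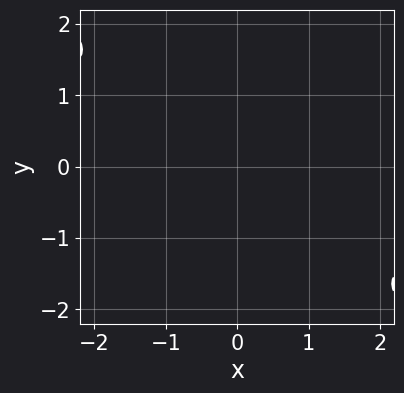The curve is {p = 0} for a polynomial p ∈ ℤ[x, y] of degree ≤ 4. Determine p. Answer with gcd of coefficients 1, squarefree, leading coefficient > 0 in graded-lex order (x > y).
2*x*y^3 + 2*y^4 + x^2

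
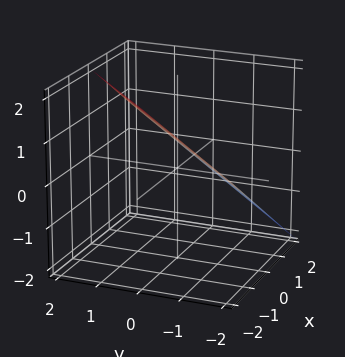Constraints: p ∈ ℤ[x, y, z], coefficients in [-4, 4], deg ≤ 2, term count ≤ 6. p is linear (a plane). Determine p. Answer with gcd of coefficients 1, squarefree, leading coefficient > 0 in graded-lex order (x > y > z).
2*x - 2*y + 3*z - 2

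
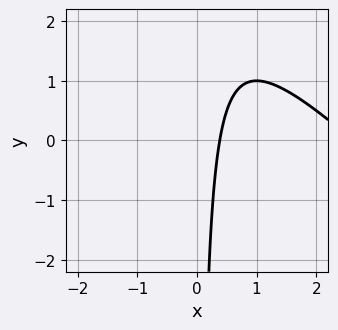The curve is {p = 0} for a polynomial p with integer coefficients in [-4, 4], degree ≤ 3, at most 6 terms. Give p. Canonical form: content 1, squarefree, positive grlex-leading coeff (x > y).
x^2 + x*y - 3*x + 1

Degree: the shape is more complex than any degree-1 curve, so deg p = 2.
From the visible intercepts: it misses every integer gridline on the y-axis.
Fitting integer coefficients to these (and the overall shape) gives p.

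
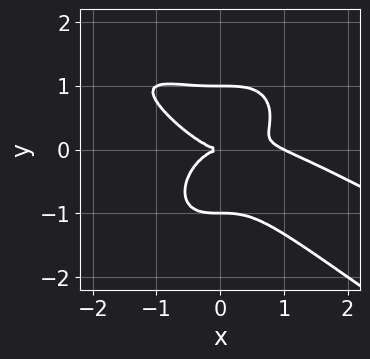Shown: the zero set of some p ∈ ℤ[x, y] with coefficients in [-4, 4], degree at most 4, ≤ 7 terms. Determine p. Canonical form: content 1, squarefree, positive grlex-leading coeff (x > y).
x^4 + 2*x^3*y + 2*y^4 - x^3 - 2*y^2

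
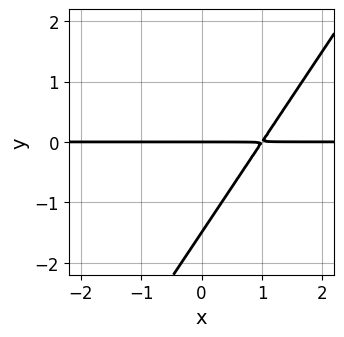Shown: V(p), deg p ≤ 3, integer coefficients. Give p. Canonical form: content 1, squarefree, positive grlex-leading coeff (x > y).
1. deg p = 2.
2. Reading off the gridlines: every point of the x-axis in the box is on the curve; it crosses the y-axis at the gridline y = 0.
3. Assembling these constraints gives the stated polynomial.

3*x*y - 2*y^2 - 3*y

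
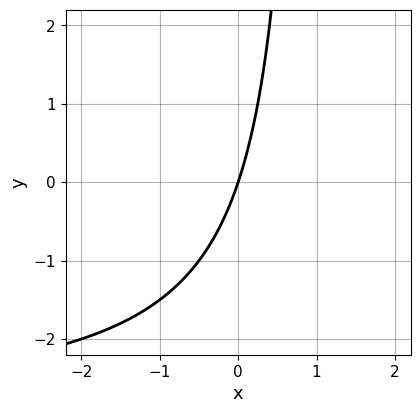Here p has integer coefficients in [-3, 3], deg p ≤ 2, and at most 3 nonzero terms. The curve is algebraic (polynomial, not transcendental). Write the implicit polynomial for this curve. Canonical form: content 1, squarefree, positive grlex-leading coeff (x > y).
x*y + 3*x - y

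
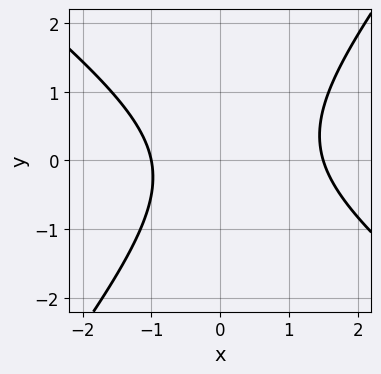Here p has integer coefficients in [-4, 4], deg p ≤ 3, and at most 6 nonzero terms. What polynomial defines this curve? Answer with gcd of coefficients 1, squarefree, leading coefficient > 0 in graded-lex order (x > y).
First, degree: the shape is more complex than any degree-1 curve, so deg p = 2.
Then, from the visible intercepts: no y-intercept at any integer in the box; one x-axis crossing is at x = -1.
Finally, putting this together gives p.

2*x^2 + x*y - 2*y^2 - x - 3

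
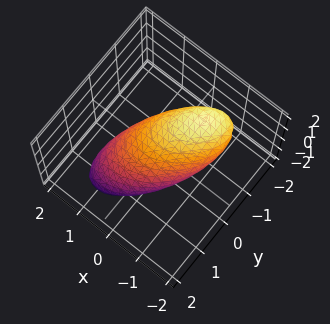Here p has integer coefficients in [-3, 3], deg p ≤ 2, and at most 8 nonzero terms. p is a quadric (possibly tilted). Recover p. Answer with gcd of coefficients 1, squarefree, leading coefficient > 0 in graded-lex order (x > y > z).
First, the degree is 2 — the shape is more complex than any degree-1 surface.
Then, from the axis intercepts and sections: the x-axis gridline crossings are at x ∈ {-1, 1}; the y-axis gridline crossings are at y ∈ {-1, 1}.
Finally, assembling these constraints gives the stated polynomial.

2*x^2 - 2*x*y + 2*y^2 + 3*y*z + 3*z^2 - 2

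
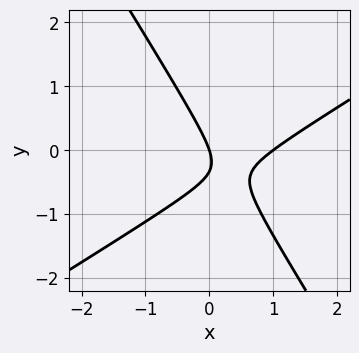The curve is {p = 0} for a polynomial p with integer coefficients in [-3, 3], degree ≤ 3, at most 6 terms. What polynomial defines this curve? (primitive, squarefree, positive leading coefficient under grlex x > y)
Degree: the shape is more complex than any degree-1 curve, so deg p = 2.
Checking where it meets the axes: the x-axis gridline crossings are at x ∈ {0, 1}; one y-axis crossing is at y = 0.
Assembling these constraints gives the stated polynomial.

3*x^2 - 3*x*y - 3*y^2 - 3*x - y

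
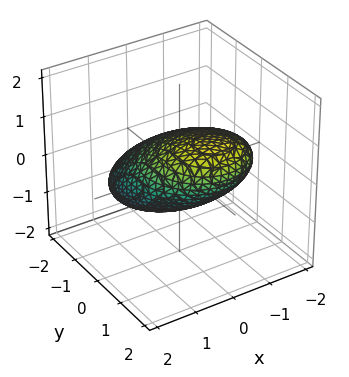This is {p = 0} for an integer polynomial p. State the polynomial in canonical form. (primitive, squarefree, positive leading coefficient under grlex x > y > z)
x^2 + y^2 - 2*y*z + 2*z^2 - 2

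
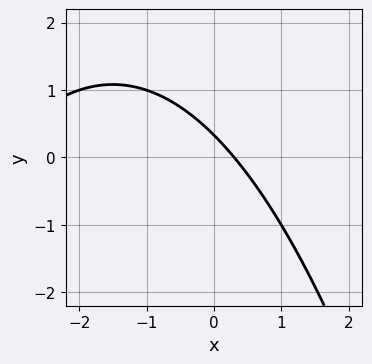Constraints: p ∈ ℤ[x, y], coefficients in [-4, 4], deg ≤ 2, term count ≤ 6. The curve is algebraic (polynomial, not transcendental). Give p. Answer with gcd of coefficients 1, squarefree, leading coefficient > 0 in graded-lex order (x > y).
x^2 + 3*x + 3*y - 1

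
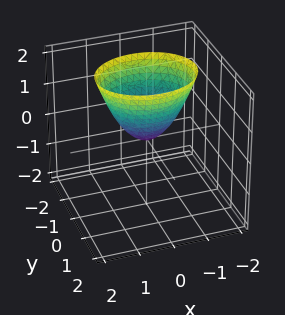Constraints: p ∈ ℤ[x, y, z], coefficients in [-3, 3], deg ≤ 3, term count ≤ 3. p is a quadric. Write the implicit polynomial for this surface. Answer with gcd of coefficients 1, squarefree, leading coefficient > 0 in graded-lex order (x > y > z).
2*x^2 + 3*y^2 - 2*z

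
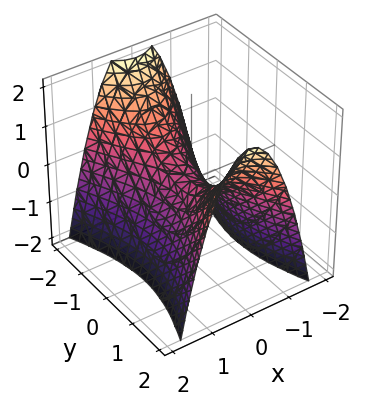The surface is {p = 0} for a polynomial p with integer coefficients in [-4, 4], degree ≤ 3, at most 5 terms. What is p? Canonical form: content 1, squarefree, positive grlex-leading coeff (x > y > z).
3*x^2 - y^2 + 2*z

Degree: a saddle surface; a quadric, so deg p = 2.
Symmetries: it's symmetric under x → −x, forcing even powers of x; mirror symmetry y ↦ −y ⇒ only even powers of y.
From the axis intercepts and sections: it crosses the x-axis at the gridline x = 0; it crosses the z-axis at the gridline z = 0.
Assembling these constraints gives the stated polynomial.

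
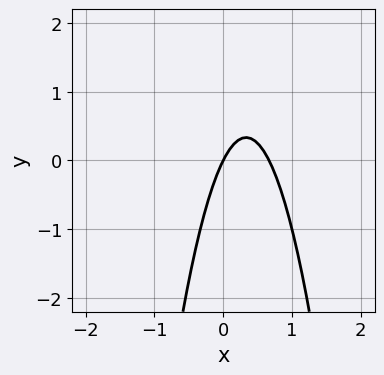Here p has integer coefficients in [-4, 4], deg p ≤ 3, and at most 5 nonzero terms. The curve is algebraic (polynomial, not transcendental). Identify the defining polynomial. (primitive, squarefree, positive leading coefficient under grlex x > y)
3*x^2 - 2*x + y

1. The degree is 2 — the shape is more complex than any degree-1 curve.
2. Reading off the gridlines: it crosses the x-axis at the gridline x = 0; it crosses the y-axis at the gridline y = 0.
3. Assembling these constraints gives the stated polynomial.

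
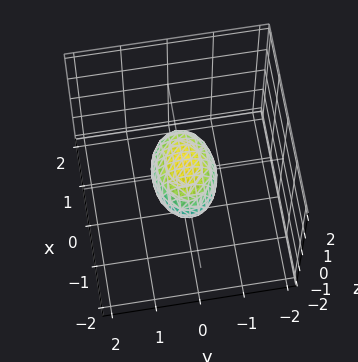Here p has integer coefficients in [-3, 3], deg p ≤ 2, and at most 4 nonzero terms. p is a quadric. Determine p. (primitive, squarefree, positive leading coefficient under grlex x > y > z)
x^2 + 2*y^2 + 2*z^2 - 1

1. deg p = 2. A closed, bounded, convex surface; a quadric.
2. Symmetries: it's symmetric under x → −x, forcing even powers of x; the y ↦ −y reflection is a symmetry, so y appears only in even powers; the z ↦ −z reflection is a symmetry, so z appears only in even powers.
3. Checking where it meets the axes: the x-axis gridline crossings are at x ∈ {-1, 1}.
4. Together with the visible shape, these determine p as stated.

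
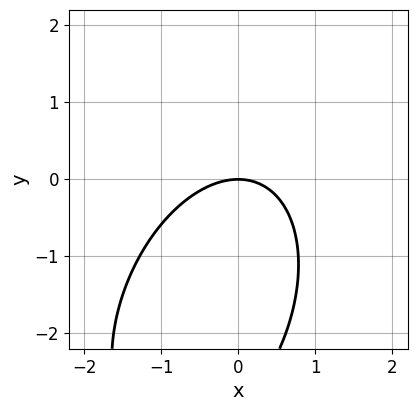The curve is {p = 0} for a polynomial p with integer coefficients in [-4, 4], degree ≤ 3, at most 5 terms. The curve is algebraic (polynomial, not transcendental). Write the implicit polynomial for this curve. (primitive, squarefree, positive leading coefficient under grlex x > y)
2*x^2 - x*y + y^2 + 3*y

First, the degree is 2 — a generic line meets the curve in up to 2 points.
Then, checking where it meets the axes: it crosses the y-axis at the gridline y = 0; it crosses the x-axis at the gridline x = 0.
Finally, assembling these constraints gives the stated polynomial.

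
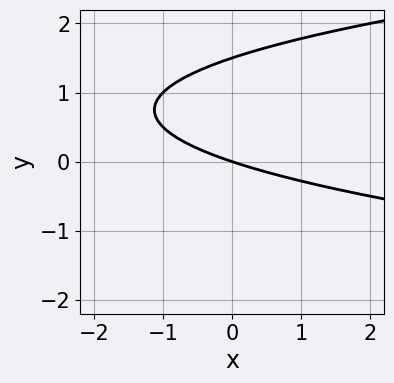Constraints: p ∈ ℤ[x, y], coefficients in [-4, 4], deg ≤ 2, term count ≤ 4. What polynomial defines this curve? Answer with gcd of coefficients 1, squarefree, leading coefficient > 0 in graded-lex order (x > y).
The degree is 2 — the shape is more complex than any degree-1 curve.
From the axis intercepts and sections: one x-axis crossing is at x = 0; it crosses the y-axis at the gridline y = 0.
Assembling these constraints gives the stated polynomial.

2*y^2 - x - 3*y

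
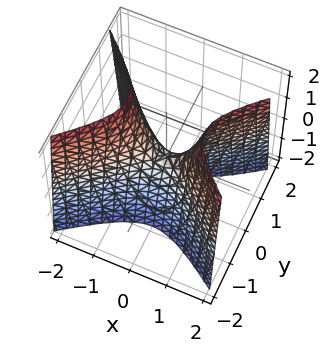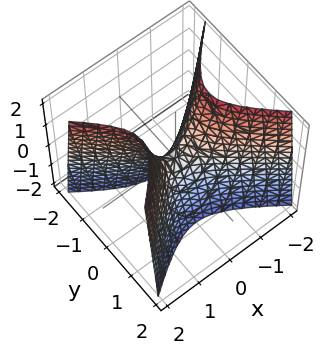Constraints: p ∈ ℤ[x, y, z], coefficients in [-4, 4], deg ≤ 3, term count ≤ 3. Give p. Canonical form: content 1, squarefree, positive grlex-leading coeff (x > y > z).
First, the degree is 2 — a hyperbolic paraboloid; a quadric.
Then, symmetries: the y ↦ −y reflection is a symmetry, so y appears only in even powers; it's symmetric under x → −x, forcing even powers of x.
Next, from the axis intercepts and sections: it crosses the y-axis at the gridline y = 0; it meets the x-axis at x = 0 (among the integer gridlines).
Finally, solving for integer coefficients yields p as stated.

2*x^2 - 3*y^2 - z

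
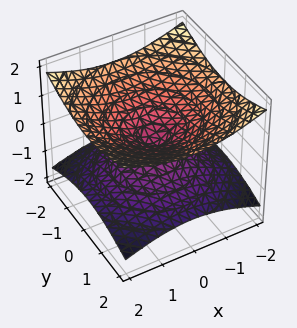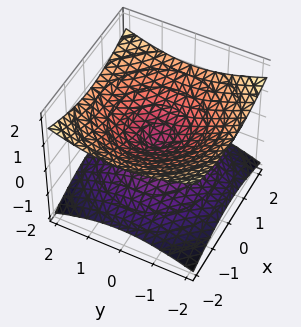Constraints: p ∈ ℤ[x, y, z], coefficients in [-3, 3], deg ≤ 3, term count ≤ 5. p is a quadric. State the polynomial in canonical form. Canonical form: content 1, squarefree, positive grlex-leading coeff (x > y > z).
x^2 + y^2 - 3*z^2

(a) Degree: two nappes meeting at a single point; a quadric, so deg p = 2.
(b) Symmetries: it's symmetric under z → −z, forcing even powers of z; the surface is invariant under rotation about z: p = q(x² + y², z).
(c) From the axis intercepts and sections: it crosses the z-axis at the gridline z = 0; it crosses the y-axis at the gridline y = 0; a circular section at z = 1 has radius between 1 and 2.
(d) These observations pin down the coefficients.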